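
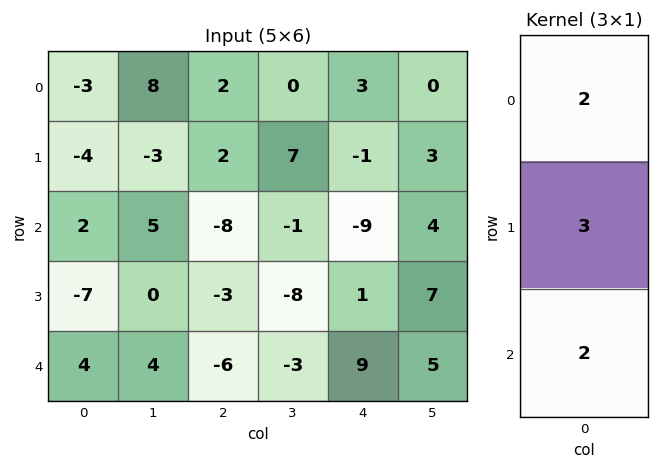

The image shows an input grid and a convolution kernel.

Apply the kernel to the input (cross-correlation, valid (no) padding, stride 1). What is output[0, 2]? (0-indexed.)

-6

The receptive field on the input at this output position is [2 / 2 / -8]. Elementwise product with the kernel and sum: 2·2 + 2·3 + -8·2.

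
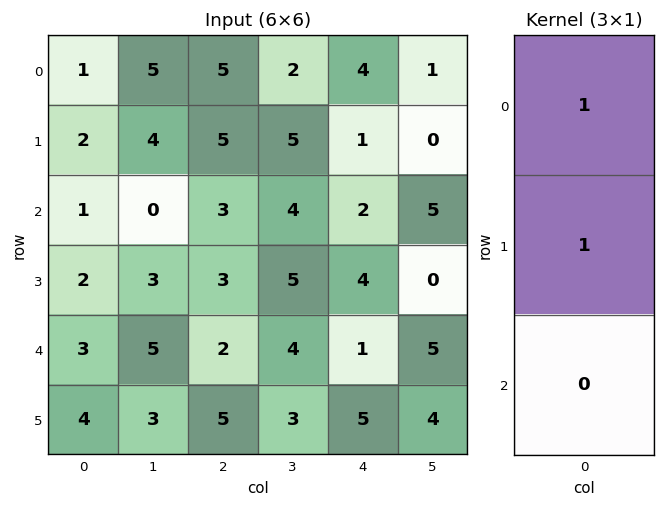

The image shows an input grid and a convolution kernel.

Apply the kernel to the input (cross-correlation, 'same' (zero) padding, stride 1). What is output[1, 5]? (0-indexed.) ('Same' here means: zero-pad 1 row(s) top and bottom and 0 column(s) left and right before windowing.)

1

The receptive field on the zero-padded input at this output position is [1 / 0 / 5]. Elementwise product with the kernel and sum: 1·1 + 0·1.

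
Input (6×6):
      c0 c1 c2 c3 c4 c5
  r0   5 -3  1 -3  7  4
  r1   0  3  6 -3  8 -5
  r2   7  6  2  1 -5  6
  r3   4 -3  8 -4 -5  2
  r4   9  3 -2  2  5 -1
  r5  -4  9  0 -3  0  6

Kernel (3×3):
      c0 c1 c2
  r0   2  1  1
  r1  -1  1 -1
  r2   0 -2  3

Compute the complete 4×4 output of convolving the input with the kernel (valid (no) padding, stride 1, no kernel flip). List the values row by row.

-1 -3 -28 49
36 -24 14 1
-5 40 4 -13
-9 -18 12 11

Output[0,0]: The receptive field on the input at this output position is [5 -3 1 / 0 3 6 / 7 6 2]. Elementwise product with the kernel and sum: 5·2 + -3·1 + 1·1 + 0·-1 + 3·1 + 6·-1 + 6·-2 + 2·3.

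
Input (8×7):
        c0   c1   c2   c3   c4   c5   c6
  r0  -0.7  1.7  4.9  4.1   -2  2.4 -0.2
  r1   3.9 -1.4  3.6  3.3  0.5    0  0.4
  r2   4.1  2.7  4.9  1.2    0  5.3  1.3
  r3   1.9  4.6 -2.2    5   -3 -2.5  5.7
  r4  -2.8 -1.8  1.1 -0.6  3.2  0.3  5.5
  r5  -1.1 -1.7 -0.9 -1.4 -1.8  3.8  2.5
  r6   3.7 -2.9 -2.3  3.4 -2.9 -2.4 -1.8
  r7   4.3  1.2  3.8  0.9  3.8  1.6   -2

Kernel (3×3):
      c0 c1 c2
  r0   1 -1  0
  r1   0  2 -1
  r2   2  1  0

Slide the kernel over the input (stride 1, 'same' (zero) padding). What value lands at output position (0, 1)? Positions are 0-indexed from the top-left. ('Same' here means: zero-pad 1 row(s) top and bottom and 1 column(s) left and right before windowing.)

4.9

The receptive field on the zero-padded input at this output position is [0 0 0 / -0.7 1.7 4.9 / 3.9 -1.4 3.6]. Elementwise product with the kernel and sum: 0·1 + 0·-1 + 1.7·2 + 4.9·-1 + 3.9·2 + -1.4·1.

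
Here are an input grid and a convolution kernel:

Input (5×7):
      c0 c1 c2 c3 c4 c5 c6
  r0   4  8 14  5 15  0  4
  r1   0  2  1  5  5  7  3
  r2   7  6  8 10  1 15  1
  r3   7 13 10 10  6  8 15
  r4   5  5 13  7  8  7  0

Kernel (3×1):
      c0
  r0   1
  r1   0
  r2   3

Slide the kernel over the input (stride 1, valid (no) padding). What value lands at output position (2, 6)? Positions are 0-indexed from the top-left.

The receptive field on the input at this output position is [1 / 15 / 0]. Elementwise product with the kernel and sum: 1·1 + 0·3.

1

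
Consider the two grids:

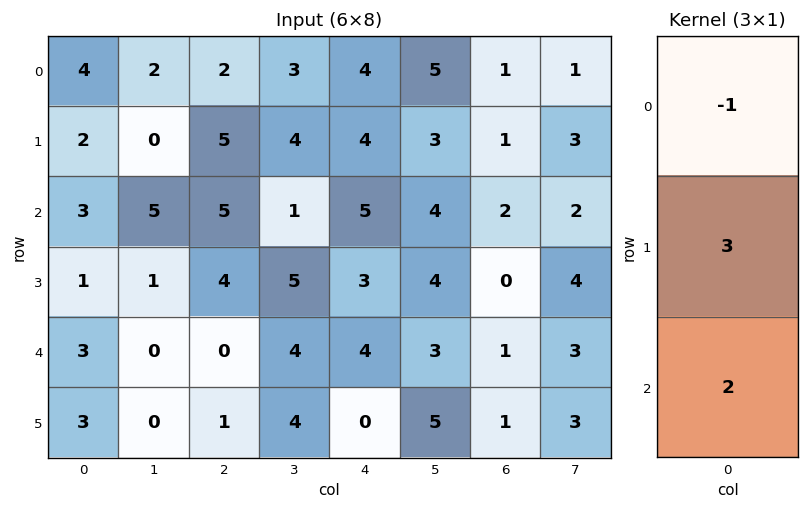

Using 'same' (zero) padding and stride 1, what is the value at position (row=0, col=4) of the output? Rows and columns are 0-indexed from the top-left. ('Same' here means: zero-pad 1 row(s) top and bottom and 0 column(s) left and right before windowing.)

The receptive field on the zero-padded input at this output position is [0 / 4 / 4]. Elementwise product with the kernel and sum: 0·-1 + 4·3 + 4·2.

20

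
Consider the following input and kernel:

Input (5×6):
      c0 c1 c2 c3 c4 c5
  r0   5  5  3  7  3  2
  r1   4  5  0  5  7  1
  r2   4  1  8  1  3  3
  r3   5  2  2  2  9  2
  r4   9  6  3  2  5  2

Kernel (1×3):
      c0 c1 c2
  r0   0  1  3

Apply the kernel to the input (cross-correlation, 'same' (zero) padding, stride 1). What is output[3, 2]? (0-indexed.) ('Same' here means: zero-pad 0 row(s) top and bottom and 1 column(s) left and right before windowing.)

8

The receptive field on the zero-padded input at this output position is [2 2 2]. Elementwise product with the kernel and sum: 2·1 + 2·3.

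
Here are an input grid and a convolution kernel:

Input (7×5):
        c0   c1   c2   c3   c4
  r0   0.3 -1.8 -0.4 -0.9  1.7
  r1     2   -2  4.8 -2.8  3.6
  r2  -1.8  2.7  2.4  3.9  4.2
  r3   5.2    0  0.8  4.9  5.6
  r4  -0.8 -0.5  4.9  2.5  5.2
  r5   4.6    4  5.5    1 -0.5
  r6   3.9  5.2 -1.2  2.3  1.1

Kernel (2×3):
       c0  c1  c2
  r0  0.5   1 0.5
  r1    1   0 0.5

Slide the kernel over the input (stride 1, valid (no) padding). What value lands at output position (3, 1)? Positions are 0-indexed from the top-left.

The receptive field on the input at this output position is [0 0.8 4.9 / -0.5 4.9 2.5]. Elementwise product with the kernel and sum: 0·0.5 + 0.8·1 + 4.9·0.5 + -0.5·1 + 2.5·0.5.

4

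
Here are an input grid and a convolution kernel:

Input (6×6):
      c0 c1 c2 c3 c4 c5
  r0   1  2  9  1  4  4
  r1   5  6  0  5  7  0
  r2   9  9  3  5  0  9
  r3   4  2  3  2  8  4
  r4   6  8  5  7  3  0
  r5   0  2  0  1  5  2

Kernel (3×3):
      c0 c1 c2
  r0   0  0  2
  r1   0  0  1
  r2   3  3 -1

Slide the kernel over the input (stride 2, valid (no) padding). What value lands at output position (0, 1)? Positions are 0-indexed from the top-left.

39

The receptive field on the input at this output position is [9 1 4 / 0 5 7 / 3 5 0]. Elementwise product with the kernel and sum: 4·2 + 7·1 + 3·3 + 5·3 + 0·-1.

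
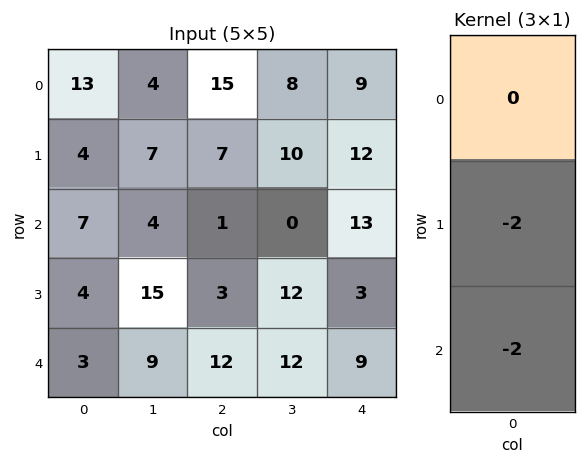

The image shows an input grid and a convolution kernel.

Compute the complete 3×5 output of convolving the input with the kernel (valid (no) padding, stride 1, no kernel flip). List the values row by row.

Output[0,0]: The receptive field on the input at this output position is [13 / 4 / 7]. Elementwise product with the kernel and sum: 4·-2 + 7·-2.

-22 -22 -16 -20 -50
-22 -38 -8 -24 -32
-14 -48 -30 -48 -24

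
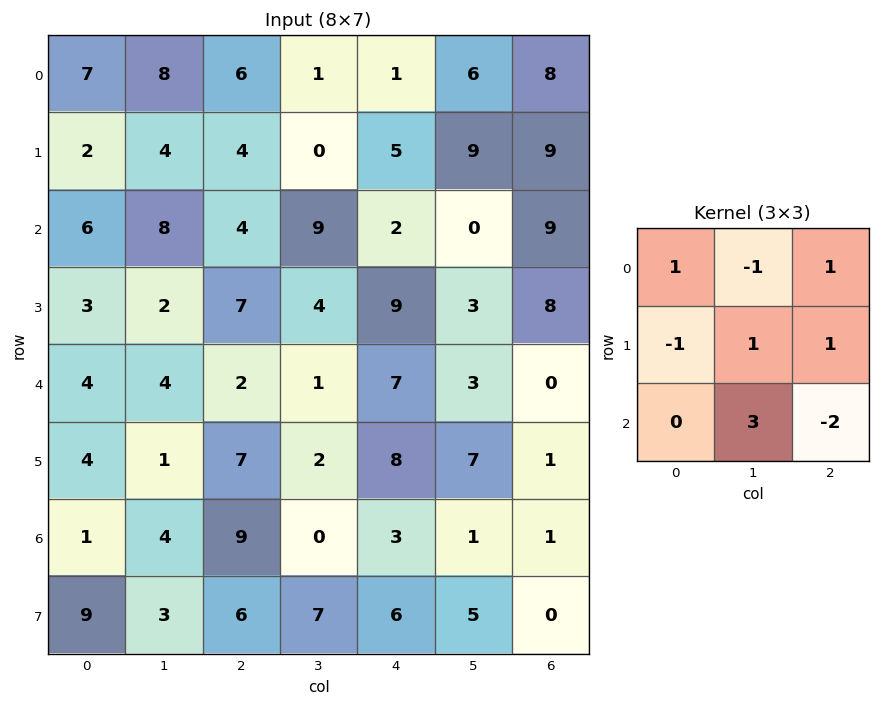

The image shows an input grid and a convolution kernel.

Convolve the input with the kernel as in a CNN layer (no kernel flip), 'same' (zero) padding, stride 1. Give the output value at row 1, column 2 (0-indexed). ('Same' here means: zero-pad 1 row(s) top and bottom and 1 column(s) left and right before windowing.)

-3

The receptive field on the zero-padded input at this output position is [8 6 1 / 4 4 0 / 8 4 9]. Elementwise product with the kernel and sum: 8·1 + 6·-1 + 1·1 + 4·-1 + 4·1 + 0·1 + 4·3 + 9·-2.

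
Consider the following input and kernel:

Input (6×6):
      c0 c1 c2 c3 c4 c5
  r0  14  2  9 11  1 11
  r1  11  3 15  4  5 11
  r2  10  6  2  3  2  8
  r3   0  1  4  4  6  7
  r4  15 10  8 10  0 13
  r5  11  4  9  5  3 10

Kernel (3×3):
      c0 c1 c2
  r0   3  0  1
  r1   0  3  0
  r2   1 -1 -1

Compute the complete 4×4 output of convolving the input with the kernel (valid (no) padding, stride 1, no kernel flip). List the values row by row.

Output[0,0]: The receptive field on the input at this output position is [14 2 9 / 11 3 15 / 10 6 2]. Elementwise product with the kernel and sum: 14·3 + 9·1 + 3·3 + 10·1 + 6·-1 + 2·-1.
Output[0,1]: The receptive field on the input at this output position is [2 9 11 / 3 15 4 / 6 2 3]. Elementwise product with the kernel and sum: 2·3 + 11·1 + 15·3 + 6·1 + 2·-1 + 3·-1.

62 63 37 52
61 12 53 20
32 25 18 32
32 21 49 11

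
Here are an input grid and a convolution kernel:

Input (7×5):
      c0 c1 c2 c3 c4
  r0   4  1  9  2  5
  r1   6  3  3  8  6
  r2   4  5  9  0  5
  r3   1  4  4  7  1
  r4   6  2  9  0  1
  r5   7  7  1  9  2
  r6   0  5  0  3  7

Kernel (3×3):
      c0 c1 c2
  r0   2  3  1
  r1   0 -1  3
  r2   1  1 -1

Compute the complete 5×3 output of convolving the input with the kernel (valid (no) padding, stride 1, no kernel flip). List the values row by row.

26 66 43
47 15 61
39 65 27
56 17 41
28 59 12

Output[0,0]: The receptive field on the input at this output position is [4 1 9 / 6 3 3 / 4 5 9]. Elementwise product with the kernel and sum: 4·2 + 1·3 + 9·1 + 3·-1 + 3·3 + 4·1 + 5·1 + 9·-1.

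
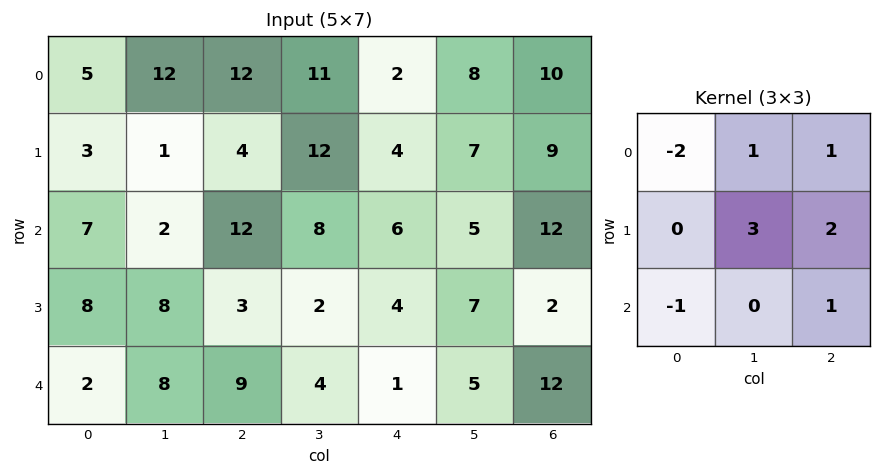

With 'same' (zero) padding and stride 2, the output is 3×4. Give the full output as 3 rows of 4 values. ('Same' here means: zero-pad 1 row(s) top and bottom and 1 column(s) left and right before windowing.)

40 69 17 23
37 60 20 24
38 24 20 24

Output[0,0]: The receptive field on the zero-padded input at this output position is [0 0 0 / 0 5 12 / 0 3 1]. Elementwise product with the kernel and sum: 0·-2 + 0·1 + 0·1 + 5·3 + 12·2 + 0·-1 + 1·1.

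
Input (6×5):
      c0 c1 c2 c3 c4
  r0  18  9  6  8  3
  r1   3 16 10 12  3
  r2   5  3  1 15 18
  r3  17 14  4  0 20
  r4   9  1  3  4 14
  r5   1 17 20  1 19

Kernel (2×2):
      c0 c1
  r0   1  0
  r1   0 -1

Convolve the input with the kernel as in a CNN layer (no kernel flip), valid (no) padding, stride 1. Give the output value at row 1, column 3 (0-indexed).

The receptive field on the input at this output position is [12 3 / 15 18]. Elementwise product with the kernel and sum: 12·1 + 18·-1.

-6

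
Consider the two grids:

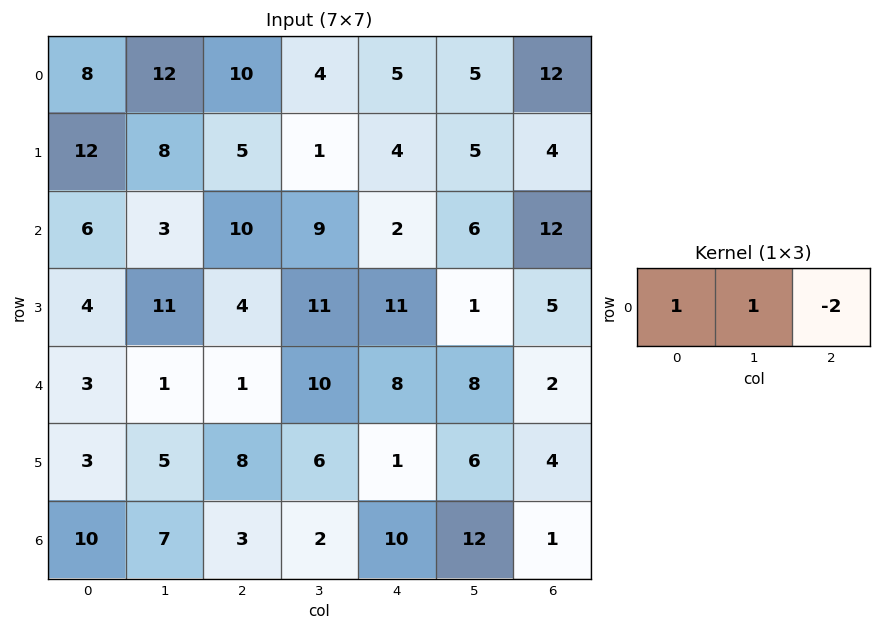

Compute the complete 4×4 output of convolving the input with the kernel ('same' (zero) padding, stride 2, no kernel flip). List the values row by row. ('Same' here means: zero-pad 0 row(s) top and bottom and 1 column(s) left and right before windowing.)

Output[0,0]: The receptive field on the zero-padded input at this output position is [0 8 12]. Elementwise product with the kernel and sum: 0·1 + 8·1 + 12·-2.
Output[0,1]: The receptive field on the zero-padded input at this output position is [12 10 4]. Elementwise product with the kernel and sum: 12·1 + 10·1 + 4·-2.

-16 14 -1 17
0 -5 -1 18
1 -18 2 10
-4 6 -12 13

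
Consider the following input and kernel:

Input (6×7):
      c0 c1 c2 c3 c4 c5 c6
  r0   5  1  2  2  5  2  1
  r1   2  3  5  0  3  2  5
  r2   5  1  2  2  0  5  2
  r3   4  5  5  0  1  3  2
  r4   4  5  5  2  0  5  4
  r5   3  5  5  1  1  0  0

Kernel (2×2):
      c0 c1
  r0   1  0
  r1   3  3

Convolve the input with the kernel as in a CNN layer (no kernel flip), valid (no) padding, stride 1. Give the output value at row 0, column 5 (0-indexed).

23

The receptive field on the input at this output position is [2 1 / 2 5]. Elementwise product with the kernel and sum: 2·1 + 2·3 + 5·3.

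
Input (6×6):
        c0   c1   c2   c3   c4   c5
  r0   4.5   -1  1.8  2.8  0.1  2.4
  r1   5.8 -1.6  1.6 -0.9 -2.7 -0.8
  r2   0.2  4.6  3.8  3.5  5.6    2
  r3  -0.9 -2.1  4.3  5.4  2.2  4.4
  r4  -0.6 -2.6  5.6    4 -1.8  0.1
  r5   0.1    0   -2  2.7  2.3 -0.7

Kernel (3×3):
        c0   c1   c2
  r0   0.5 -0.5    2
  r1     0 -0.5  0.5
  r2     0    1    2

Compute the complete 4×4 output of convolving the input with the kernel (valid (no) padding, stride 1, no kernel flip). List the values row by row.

Output[0,0]: The receptive field on the input at this output position is [4.5 -1 1.8 / 5.8 -1.6 1.6 / 0.2 4.6 3.8]. Elementwise product with the kernel and sum: 4.5·0.5 + -1·-0.5 + 1.8·2 + -1.6·-0.5 + 1.6·0.5 + 4.6·1 + 3.8·2.
Output[0,1]: The receptive field on the input at this output position is [-1 1.8 2.8 / -1.6 1.6 -0.9 / 4.6 3.8 3.5]. Elementwise product with the kernel and sum: -1·0.5 + 1.8·-0.5 + 2.8·2 + 1.6·-0.5 + -0.9·0.5 + 3.8·1 + 3.5·2.

20.15 13.75 13.5 16.7
13 11.55 6.7 8.5
17.2 21.55 10.15 2.45
9.3 10.2 8.25 12.25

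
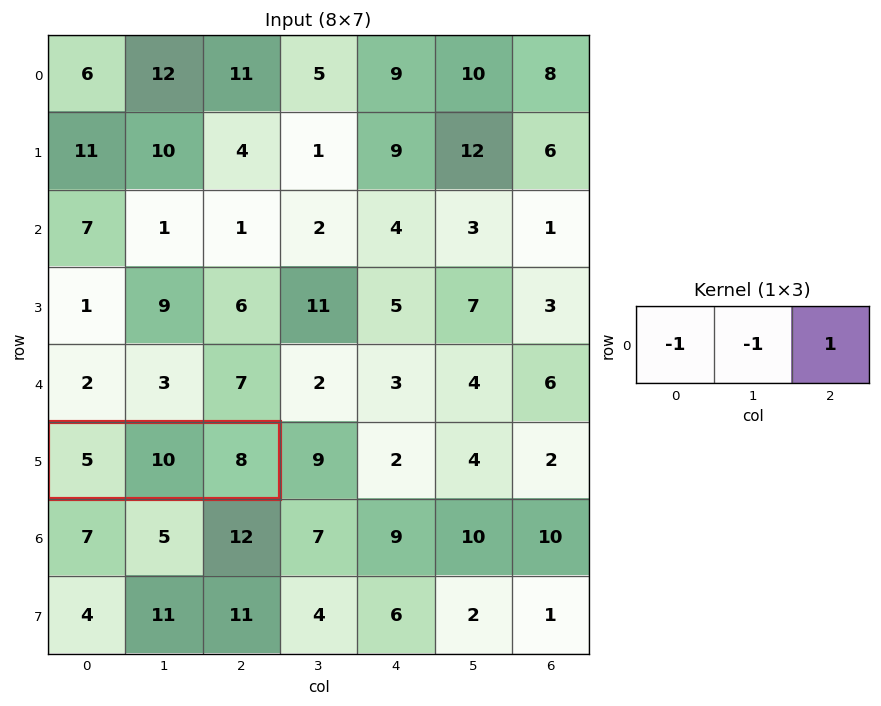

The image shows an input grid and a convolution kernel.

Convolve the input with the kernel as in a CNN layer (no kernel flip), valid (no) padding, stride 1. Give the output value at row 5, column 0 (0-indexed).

The receptive field on the input at this output position is [5 10 8]. Elementwise product with the kernel and sum: 5·-1 + 10·-1 + 8·1.

-7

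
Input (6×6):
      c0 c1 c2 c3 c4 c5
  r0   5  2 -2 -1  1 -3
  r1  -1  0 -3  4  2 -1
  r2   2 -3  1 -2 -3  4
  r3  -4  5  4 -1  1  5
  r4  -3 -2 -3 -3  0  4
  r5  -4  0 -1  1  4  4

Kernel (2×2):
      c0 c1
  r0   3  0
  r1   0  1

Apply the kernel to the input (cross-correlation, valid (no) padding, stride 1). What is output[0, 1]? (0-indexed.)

3

The receptive field on the input at this output position is [2 -2 / 0 -3]. Elementwise product with the kernel and sum: 2·3 + -3·1.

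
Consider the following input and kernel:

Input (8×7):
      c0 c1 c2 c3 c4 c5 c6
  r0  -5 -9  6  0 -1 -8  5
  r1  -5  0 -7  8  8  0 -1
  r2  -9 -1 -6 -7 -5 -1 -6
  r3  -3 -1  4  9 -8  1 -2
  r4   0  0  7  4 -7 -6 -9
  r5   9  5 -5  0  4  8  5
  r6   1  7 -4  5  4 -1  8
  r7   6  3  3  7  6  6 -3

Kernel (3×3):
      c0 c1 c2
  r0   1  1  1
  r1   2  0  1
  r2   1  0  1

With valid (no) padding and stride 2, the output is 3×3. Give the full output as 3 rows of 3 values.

Output[0,0]: The receptive field on the input at this output position is [-5 -9 6 / -5 0 -7 / -9 -1 -6]. Elementwise product with the kernel and sum: -5·1 + -9·1 + 6·1 + -5·2 + -7·1 + -9·1 + -6·1.
Output[0,1]: The receptive field on the input at this output position is [6 0 -1 / -7 8 8 / -6 -7 -5]. Elementwise product with the kernel and sum: 6·1 + 0·1 + -1·1 + -7·2 + 8·1 + -6·1 + -5·1.

-40 -12 0
-11 -18 -46
17 -2 3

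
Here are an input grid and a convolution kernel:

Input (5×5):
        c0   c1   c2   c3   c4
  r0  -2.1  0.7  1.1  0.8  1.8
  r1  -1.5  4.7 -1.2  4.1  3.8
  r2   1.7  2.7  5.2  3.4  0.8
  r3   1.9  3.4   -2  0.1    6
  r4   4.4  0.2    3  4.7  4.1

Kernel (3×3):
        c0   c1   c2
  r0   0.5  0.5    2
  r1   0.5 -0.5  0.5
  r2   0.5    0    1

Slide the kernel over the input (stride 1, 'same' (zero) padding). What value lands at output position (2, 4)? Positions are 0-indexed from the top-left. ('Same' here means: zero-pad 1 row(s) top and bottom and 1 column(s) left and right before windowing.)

5.3

The receptive field on the zero-padded input at this output position is [4.1 3.8 0 / 3.4 0.8 0 / 0.1 6 0]. Elementwise product with the kernel and sum: 4.1·0.5 + 3.8·0.5 + 0·2 + 3.4·0.5 + 0.8·-0.5 + 0·0.5 + 0.1·0.5 + 0·1.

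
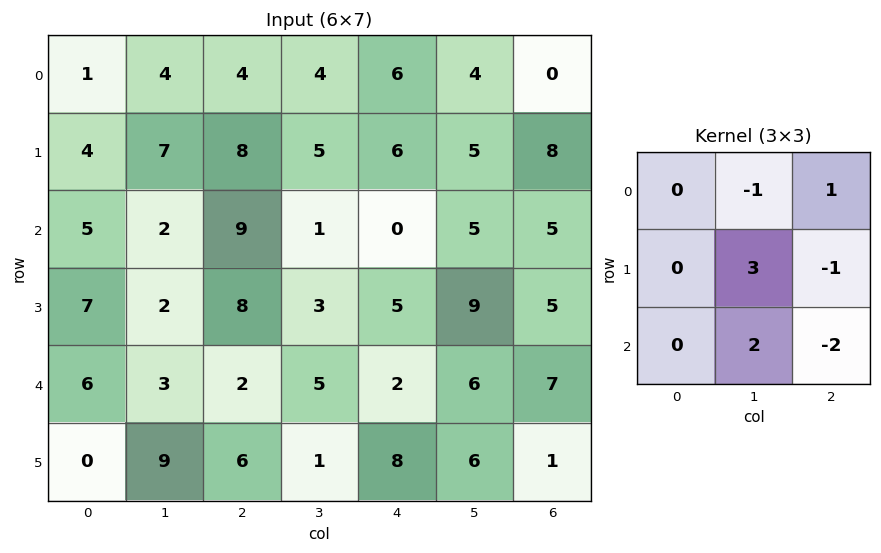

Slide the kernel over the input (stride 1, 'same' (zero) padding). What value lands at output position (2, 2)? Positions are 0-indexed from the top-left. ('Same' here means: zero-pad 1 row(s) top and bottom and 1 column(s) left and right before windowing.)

The receptive field on the zero-padded input at this output position is [7 8 5 / 2 9 1 / 2 8 3]. Elementwise product with the kernel and sum: 8·-1 + 5·1 + 9·3 + 1·-1 + 8·2 + 3·-2.

33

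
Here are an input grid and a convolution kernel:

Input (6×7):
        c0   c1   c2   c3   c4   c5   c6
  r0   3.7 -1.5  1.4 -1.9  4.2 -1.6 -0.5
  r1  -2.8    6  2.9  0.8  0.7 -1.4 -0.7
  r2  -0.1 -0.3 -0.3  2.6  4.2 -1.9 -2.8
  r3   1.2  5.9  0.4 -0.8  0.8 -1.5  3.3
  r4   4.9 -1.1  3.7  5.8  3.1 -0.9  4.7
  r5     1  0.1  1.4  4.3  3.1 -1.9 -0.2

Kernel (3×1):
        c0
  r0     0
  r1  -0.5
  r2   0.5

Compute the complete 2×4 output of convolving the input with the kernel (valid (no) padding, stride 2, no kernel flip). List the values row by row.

1.35 -1.6 1.75 -1.05
1.85 1.65 1.15 0.7

Output[0,0]: The receptive field on the input at this output position is [3.7 / -2.8 / -0.1]. Elementwise product with the kernel and sum: -2.8·-0.5 + -0.1·0.5.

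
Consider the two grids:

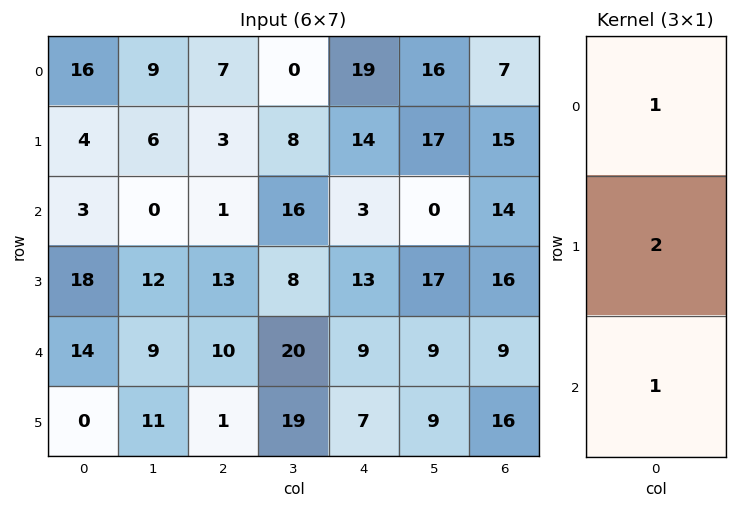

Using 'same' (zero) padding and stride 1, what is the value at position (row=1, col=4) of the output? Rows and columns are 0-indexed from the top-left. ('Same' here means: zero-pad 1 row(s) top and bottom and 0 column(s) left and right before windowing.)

The receptive field on the zero-padded input at this output position is [19 / 14 / 3]. Elementwise product with the kernel and sum: 19·1 + 14·2 + 3·1.

50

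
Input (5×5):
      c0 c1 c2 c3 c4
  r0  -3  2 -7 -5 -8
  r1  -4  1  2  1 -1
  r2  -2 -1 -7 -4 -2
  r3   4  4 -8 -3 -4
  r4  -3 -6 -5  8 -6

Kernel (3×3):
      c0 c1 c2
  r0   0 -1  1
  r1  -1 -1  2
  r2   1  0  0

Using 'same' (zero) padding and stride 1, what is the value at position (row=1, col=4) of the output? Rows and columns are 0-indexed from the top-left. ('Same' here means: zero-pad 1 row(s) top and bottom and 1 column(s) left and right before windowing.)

4

The receptive field on the zero-padded input at this output position is [-5 -8 0 / 1 -1 0 / -4 -2 0]. Elementwise product with the kernel and sum: -8·-1 + 0·1 + 1·-1 + -1·-1 + 0·2 + -4·1.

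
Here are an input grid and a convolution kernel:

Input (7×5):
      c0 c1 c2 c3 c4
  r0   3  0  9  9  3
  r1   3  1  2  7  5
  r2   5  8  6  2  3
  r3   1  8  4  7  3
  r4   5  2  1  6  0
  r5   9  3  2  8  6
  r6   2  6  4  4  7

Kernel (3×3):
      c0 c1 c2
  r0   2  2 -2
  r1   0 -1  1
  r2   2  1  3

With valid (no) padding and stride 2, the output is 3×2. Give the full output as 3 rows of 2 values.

Output[0,0]: The receptive field on the input at this output position is [3 0 9 / 3 1 2 / 5 8 6]. Elementwise product with the kernel and sum: 3·2 + 0·2 + 9·-2 + 1·-1 + 2·1 + 5·2 + 8·1 + 6·3.

25 51
25 14
33 45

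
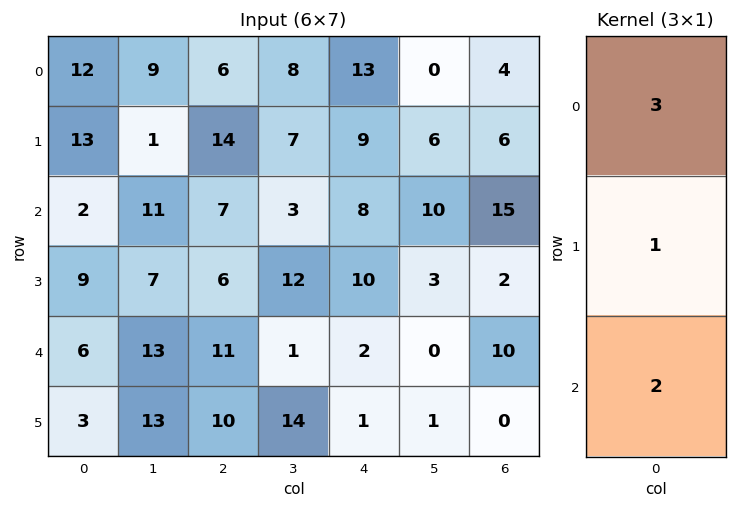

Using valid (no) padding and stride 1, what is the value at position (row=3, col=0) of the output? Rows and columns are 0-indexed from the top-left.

39

The receptive field on the input at this output position is [9 / 6 / 3]. Elementwise product with the kernel and sum: 9·3 + 6·1 + 3·2.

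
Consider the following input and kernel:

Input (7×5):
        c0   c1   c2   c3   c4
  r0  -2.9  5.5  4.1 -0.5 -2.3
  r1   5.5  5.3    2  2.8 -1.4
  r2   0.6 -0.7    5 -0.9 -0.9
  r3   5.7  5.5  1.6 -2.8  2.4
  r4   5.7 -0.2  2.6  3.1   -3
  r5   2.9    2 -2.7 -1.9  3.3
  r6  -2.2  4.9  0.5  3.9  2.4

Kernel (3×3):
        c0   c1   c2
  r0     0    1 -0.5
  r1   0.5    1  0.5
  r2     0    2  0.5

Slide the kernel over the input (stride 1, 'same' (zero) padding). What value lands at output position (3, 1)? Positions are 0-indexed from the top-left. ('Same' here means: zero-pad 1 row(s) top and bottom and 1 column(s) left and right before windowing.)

The receptive field on the zero-padded input at this output position is [0.6 -0.7 5 / 5.7 5.5 1.6 / 5.7 -0.2 2.6]. Elementwise product with the kernel and sum: -0.7·1 + 5·-0.5 + 5.7·0.5 + 5.5·1 + 1.6·0.5 + -0.2·2 + 2.6·0.5.

6.85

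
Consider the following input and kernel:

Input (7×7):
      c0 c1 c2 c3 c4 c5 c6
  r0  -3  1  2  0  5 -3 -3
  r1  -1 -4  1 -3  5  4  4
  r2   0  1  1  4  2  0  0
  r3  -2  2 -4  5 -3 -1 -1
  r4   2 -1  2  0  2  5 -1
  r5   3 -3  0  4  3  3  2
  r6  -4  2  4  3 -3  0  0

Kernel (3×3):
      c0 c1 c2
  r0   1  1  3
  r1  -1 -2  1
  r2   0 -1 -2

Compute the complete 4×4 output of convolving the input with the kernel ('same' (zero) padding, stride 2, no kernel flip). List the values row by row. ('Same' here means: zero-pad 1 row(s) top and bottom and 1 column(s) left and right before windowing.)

Output[0,0]: The receptive field on the zero-padded input at this output position is [0 0 0 / 0 -3 1 / 0 -1 -4]. Elementwise product with the kernel and sum: 0·1 + 0·1 + 0·3 + 0·-1 + -3·-2 + 1·1 + -1·-1 + -4·-2.
Output[0,1]: The receptive field on the zero-padded input at this output position is [0 0 0 / 1 2 0 / -4 1 -3]. Elementwise product with the kernel and sum: 0·1 + 0·1 + 0·3 + 1·-1 + 2·-2 + 0·1 + 1·-1 + -3·-2.

16 0 -26 5
-14 -17 11 9
2 2 -9 -7
4 2 19 5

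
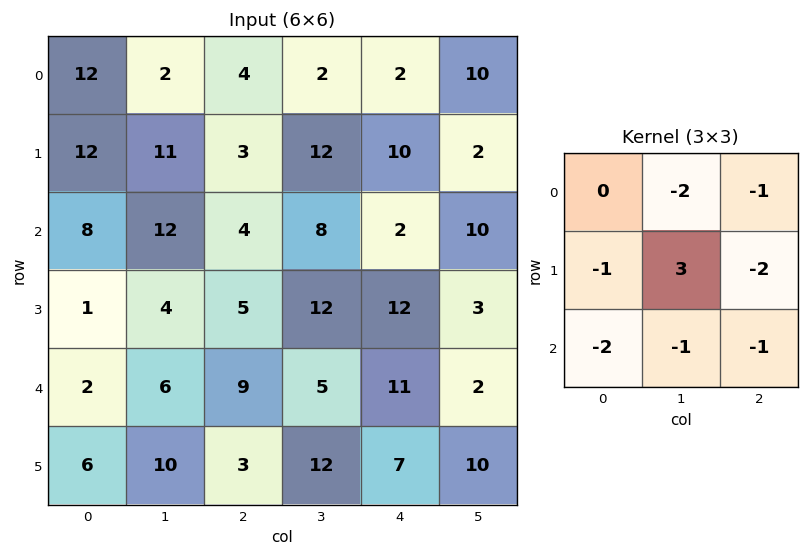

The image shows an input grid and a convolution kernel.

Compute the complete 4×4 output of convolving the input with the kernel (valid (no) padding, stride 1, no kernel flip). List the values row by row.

Output[0,0]: The receptive field on the input at this output position is [12 2 4 / 12 11 3 / 8 12 4]. Elementwise product with the kernel and sum: 2·-2 + 4·-1 + 12·-1 + 11·3 + 3·-2 + 8·-2 + 12·-1 + 4·-1.

-25 -72 -11 -28
-16 -59 -52 -83
-46 -55 -45 -19
-40 -46 -77 -44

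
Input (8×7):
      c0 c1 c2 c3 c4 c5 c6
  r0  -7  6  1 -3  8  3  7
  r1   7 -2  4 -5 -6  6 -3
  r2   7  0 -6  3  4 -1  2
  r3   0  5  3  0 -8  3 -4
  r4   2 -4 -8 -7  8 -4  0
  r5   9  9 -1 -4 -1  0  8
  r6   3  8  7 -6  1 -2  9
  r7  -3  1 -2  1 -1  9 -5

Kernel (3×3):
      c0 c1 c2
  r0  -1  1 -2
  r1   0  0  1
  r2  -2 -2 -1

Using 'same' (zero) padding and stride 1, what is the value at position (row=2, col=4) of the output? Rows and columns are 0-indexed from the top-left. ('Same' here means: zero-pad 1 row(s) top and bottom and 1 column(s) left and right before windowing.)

-1

The receptive field on the zero-padded input at this output position is [-5 -6 6 / 3 4 -1 / 0 -8 3]. Elementwise product with the kernel and sum: -5·-1 + -6·1 + 6·-2 + -1·1 + 0·-2 + -8·-2 + 3·-1.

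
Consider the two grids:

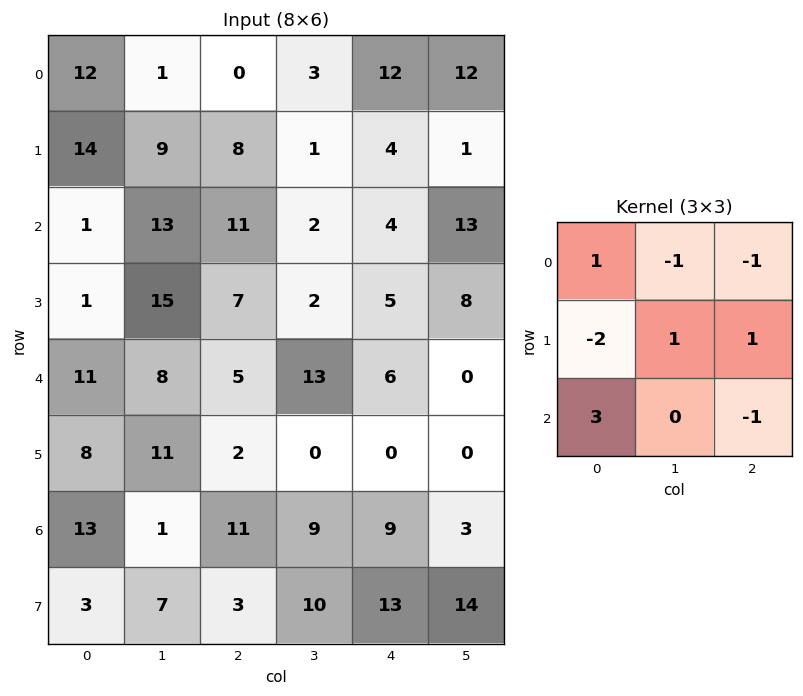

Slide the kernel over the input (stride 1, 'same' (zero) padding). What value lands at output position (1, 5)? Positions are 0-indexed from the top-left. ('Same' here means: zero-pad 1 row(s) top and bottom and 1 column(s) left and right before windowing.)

5

The receptive field on the zero-padded input at this output position is [12 12 0 / 4 1 0 / 4 13 0]. Elementwise product with the kernel and sum: 12·1 + 12·-1 + 0·-1 + 4·-2 + 1·1 + 0·1 + 4·3 + 0·-1.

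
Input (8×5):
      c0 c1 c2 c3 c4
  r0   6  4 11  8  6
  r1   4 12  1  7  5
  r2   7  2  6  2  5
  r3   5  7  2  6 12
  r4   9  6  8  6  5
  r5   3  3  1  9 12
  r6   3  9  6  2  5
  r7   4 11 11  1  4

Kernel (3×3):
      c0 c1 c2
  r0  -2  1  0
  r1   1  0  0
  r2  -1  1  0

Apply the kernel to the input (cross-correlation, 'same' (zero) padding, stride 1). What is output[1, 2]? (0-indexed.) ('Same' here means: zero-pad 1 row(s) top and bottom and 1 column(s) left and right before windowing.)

19

The receptive field on the zero-padded input at this output position is [4 11 8 / 12 1 7 / 2 6 2]. Elementwise product with the kernel and sum: 4·-2 + 11·1 + 12·1 + 2·-1 + 6·1.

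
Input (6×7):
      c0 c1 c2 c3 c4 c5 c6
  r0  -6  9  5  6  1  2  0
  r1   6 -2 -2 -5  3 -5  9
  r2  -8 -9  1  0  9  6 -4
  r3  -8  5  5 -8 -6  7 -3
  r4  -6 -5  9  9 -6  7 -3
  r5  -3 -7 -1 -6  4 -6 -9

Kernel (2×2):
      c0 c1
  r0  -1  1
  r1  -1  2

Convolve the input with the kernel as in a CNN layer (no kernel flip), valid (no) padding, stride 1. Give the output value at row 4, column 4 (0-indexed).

The receptive field on the input at this output position is [-6 7 / 4 -6]. Elementwise product with the kernel and sum: -6·-1 + 7·1 + 4·-1 + -6·2.

-3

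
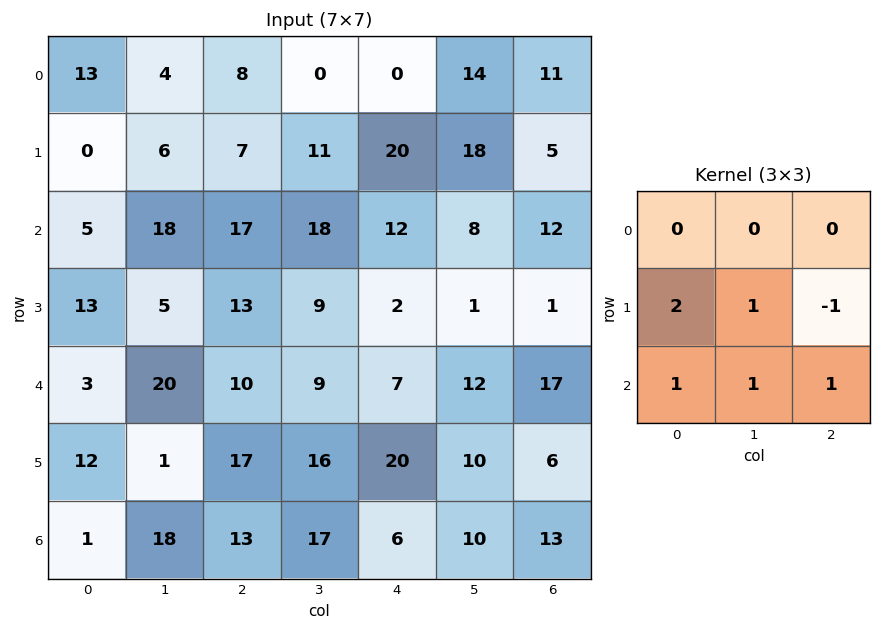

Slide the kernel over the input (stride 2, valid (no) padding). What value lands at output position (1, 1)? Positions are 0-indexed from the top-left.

59

The receptive field on the input at this output position is [17 18 12 / 13 9 2 / 10 9 7]. Elementwise product with the kernel and sum: 13·2 + 9·1 + 2·-1 + 10·1 + 9·1 + 7·1.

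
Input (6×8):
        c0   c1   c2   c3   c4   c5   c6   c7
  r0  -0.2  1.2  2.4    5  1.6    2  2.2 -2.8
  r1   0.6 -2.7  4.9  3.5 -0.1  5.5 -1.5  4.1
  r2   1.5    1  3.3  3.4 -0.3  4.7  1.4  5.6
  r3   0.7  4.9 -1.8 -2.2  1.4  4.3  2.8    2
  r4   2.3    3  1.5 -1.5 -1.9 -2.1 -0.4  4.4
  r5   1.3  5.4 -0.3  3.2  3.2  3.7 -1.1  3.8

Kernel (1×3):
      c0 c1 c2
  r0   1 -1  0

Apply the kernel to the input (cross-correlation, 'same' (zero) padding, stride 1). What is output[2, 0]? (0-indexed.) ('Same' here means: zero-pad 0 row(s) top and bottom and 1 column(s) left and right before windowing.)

The receptive field on the zero-padded input at this output position is [0 1.5 1]. Elementwise product with the kernel and sum: 0·1 + 1.5·-1.

-1.5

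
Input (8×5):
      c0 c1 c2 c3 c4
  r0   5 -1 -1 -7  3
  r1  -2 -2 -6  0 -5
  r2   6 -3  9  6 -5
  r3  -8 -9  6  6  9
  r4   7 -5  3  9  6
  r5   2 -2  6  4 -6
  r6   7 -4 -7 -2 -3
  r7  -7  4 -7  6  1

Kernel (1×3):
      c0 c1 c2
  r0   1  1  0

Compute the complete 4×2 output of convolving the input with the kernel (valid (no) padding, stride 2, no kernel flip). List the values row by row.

4 -8
3 15
2 12
3 -9

Output[0,0]: The receptive field on the input at this output position is [5 -1 -1]. Elementwise product with the kernel and sum: 5·1 + -1·1.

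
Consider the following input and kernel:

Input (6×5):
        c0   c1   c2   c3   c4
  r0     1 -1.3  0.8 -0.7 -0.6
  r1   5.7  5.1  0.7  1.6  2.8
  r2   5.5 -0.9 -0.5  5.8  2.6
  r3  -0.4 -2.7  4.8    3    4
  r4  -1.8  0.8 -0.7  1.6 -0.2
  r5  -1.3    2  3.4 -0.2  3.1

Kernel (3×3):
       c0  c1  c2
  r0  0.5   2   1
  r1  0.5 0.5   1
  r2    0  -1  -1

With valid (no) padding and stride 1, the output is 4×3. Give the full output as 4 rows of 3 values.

6.2 -0.55 -6.05
13.45 2.85 4.6
3.6 7.5 20.45
-7.4 9.7 9.75

Output[0,0]: The receptive field on the input at this output position is [1 -1.3 0.8 / 5.7 5.1 0.7 / 5.5 -0.9 -0.5]. Elementwise product with the kernel and sum: 1·0.5 + -1.3·2 + 0.8·1 + 5.7·0.5 + 5.1·0.5 + 0.7·1 + -0.9·-1 + -0.5·-1.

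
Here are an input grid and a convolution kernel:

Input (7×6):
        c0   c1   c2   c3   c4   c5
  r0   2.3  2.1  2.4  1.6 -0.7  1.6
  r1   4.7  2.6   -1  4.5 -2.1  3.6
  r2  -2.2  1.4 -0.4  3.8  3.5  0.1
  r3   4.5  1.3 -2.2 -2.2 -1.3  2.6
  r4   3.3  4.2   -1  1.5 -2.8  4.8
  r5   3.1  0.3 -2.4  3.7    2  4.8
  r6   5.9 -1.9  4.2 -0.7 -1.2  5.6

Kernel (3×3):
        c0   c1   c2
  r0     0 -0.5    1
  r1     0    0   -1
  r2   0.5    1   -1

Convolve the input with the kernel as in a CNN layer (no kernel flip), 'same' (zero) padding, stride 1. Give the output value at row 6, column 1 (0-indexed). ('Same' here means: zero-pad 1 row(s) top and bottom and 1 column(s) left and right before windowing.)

-6.75

The receptive field on the zero-padded input at this output position is [3.1 0.3 -2.4 / 5.9 -1.9 4.2 / 0 0 0]. Elementwise product with the kernel and sum: 0.3·-0.5 + -2.4·1 + 4.2·-1 + 0·0.5 + 0·1 + 0·-1.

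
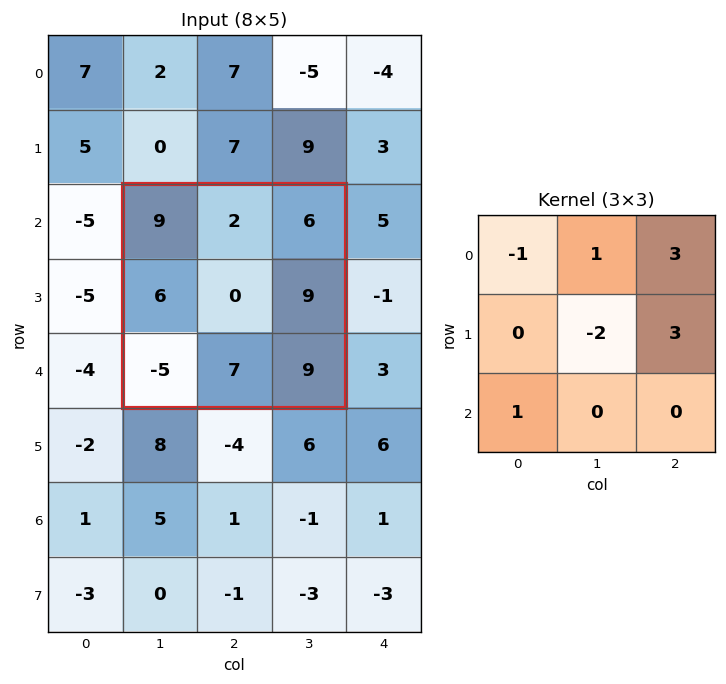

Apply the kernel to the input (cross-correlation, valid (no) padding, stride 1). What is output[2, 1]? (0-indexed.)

The receptive field on the input at this output position is [9 2 6 / 6 0 9 / -5 7 9]. Elementwise product with the kernel and sum: 9·-1 + 2·1 + 6·3 + 0·-2 + 9·3 + -5·1.

33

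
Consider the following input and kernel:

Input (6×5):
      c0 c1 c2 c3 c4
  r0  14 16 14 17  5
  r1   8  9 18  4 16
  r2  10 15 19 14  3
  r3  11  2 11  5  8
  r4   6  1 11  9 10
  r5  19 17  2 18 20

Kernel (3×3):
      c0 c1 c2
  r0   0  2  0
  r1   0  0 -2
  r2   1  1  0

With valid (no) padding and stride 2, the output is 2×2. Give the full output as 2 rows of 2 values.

Output[0,0]: The receptive field on the input at this output position is [14 16 14 / 8 9 18 / 10 15 19]. Elementwise product with the kernel and sum: 16·2 + 18·-2 + 10·1 + 15·1.
Output[0,1]: The receptive field on the input at this output position is [14 17 5 / 18 4 16 / 19 14 3]. Elementwise product with the kernel and sum: 17·2 + 16·-2 + 19·1 + 14·1.

21 35
15 32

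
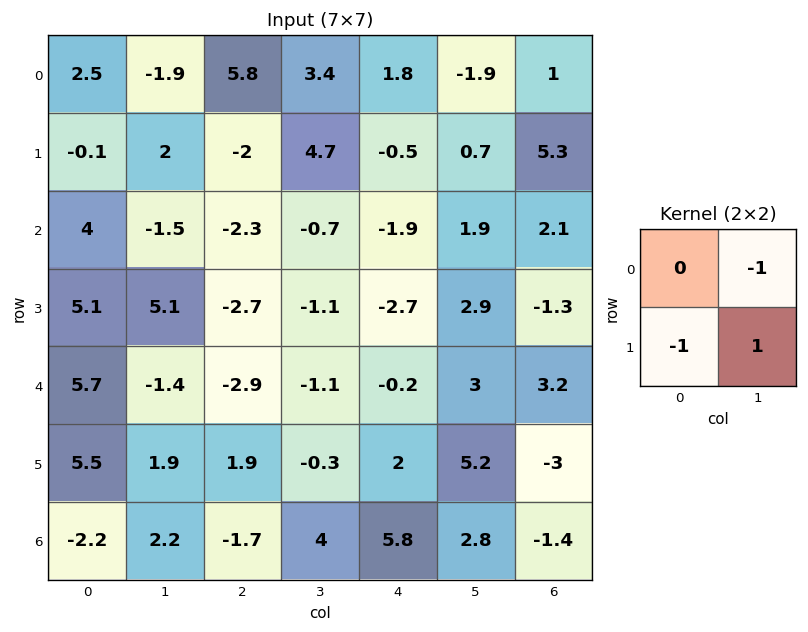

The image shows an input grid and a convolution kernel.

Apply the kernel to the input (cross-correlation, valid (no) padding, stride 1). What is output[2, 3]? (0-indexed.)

0.3

The receptive field on the input at this output position is [-0.7 -1.9 / -1.1 -2.7]. Elementwise product with the kernel and sum: -1.9·-1 + -1.1·-1 + -2.7·1.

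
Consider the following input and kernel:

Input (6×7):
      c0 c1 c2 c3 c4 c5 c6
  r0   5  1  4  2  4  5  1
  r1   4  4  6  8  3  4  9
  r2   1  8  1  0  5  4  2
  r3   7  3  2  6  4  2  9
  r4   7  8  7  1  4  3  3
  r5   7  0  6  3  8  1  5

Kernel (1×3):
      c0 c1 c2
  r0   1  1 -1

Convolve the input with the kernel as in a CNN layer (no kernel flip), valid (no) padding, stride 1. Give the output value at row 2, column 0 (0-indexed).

The receptive field on the input at this output position is [1 8 1]. Elementwise product with the kernel and sum: 1·1 + 8·1 + 1·-1.

8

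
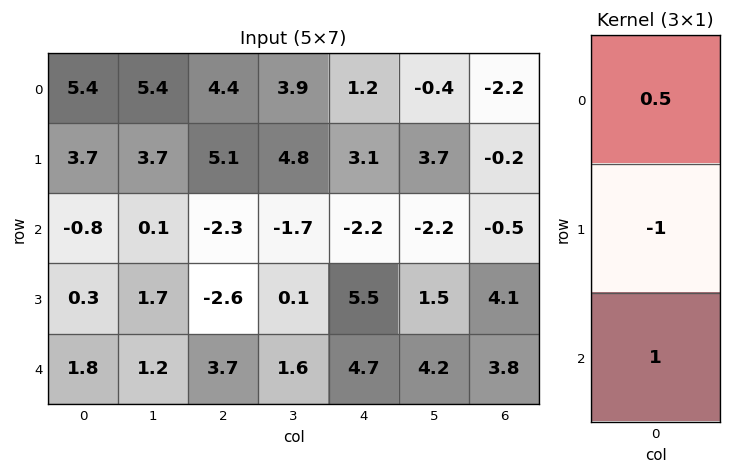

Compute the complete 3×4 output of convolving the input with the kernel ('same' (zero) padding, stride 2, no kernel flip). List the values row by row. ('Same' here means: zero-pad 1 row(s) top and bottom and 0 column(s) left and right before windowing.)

Output[0,0]: The receptive field on the zero-padded input at this output position is [0 / 5.4 / 3.7]. Elementwise product with the kernel and sum: 0·0.5 + 5.4·-1 + 3.7·1.
Output[0,1]: The receptive field on the zero-padded input at this output position is [0 / 4.4 / 5.1]. Elementwise product with the kernel and sum: 0·0.5 + 4.4·-1 + 5.1·1.

-1.7 0.7 1.9 2
2.95 2.25 9.25 4.5
-1.65 -5 -1.95 -1.75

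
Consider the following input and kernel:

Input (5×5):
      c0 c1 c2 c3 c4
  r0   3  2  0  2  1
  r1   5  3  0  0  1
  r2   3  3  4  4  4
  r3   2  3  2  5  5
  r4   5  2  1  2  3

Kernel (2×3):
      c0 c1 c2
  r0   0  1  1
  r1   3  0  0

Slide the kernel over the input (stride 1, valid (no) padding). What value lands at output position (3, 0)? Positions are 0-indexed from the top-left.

20

The receptive field on the input at this output position is [2 3 2 / 5 2 1]. Elementwise product with the kernel and sum: 3·1 + 2·1 + 5·3.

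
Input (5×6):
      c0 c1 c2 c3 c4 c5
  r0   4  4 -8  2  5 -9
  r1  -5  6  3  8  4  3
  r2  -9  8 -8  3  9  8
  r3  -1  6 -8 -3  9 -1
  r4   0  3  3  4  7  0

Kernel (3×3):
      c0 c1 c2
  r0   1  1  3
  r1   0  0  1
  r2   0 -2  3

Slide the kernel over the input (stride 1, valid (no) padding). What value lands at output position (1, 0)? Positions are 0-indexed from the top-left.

The receptive field on the input at this output position is [-5 6 3 / -9 8 -8 / -1 6 -8]. Elementwise product with the kernel and sum: -5·1 + 6·1 + 3·3 + -8·1 + 6·-2 + -8·3.

-34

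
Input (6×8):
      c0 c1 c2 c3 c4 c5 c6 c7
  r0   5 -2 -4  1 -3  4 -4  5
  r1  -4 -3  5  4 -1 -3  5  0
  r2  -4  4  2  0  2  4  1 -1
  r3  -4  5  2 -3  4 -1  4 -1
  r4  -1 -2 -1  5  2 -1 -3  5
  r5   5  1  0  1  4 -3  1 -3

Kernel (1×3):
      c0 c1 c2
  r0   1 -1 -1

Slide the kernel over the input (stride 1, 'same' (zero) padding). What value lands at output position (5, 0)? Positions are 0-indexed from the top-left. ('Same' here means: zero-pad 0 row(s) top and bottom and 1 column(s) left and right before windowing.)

-6

The receptive field on the zero-padded input at this output position is [0 5 1]. Elementwise product with the kernel and sum: 0·1 + 5·-1 + 1·-1.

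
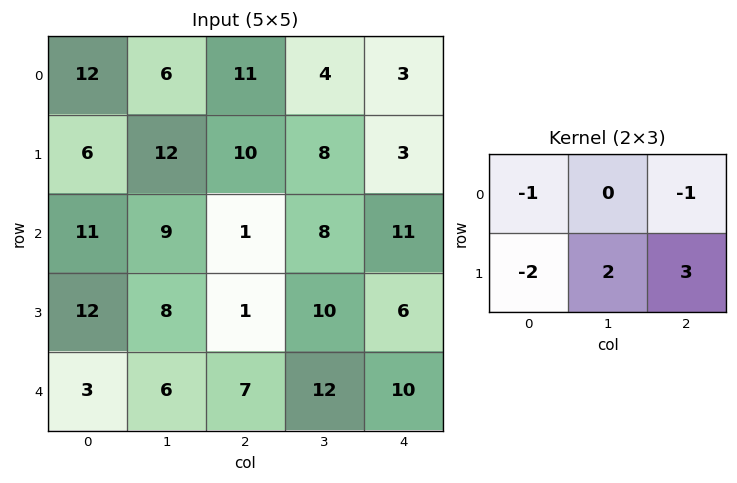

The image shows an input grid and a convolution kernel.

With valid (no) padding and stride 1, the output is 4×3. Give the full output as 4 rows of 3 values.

Output[0,0]: The receptive field on the input at this output position is [12 6 11 / 6 12 10]. Elementwise product with the kernel and sum: 12·-1 + 11·-1 + 6·-2 + 12·2 + 10·3.
Output[0,1]: The receptive field on the input at this output position is [6 11 4 / 12 10 8]. Elementwise product with the kernel and sum: 6·-1 + 4·-1 + 12·-2 + 10·2 + 8·3.

19 10 -9
-17 -12 34
-17 -1 24
14 20 33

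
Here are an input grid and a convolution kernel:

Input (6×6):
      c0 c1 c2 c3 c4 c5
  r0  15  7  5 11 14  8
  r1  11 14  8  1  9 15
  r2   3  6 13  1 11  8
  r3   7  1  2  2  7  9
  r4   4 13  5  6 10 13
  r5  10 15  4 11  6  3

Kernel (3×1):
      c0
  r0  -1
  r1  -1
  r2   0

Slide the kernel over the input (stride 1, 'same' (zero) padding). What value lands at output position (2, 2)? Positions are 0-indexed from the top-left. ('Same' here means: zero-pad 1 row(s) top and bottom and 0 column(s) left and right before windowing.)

-21

The receptive field on the zero-padded input at this output position is [8 / 13 / 2]. Elementwise product with the kernel and sum: 8·-1 + 13·-1.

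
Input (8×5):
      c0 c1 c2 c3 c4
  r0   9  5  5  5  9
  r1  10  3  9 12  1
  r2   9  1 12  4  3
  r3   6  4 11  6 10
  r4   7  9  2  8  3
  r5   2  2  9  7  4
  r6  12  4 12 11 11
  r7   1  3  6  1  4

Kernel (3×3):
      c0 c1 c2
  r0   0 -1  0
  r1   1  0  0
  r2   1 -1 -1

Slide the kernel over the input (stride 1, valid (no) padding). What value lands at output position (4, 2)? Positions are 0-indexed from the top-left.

-9

The receptive field on the input at this output position is [2 8 3 / 9 7 4 / 12 11 11]. Elementwise product with the kernel and sum: 8·-1 + 9·1 + 12·1 + 11·-1 + 11·-1.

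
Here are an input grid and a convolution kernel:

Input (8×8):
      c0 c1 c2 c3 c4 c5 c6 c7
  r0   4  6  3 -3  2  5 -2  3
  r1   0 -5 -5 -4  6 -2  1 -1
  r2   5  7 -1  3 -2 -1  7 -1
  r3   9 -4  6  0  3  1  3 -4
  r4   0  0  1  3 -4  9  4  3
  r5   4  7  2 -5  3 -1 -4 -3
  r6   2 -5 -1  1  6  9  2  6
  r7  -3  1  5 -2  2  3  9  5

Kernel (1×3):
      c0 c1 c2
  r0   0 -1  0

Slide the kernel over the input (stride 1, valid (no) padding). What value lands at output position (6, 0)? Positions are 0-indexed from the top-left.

5

The receptive field on the input at this output position is [2 -5 -1]. Elementwise product with the kernel and sum: -5·-1.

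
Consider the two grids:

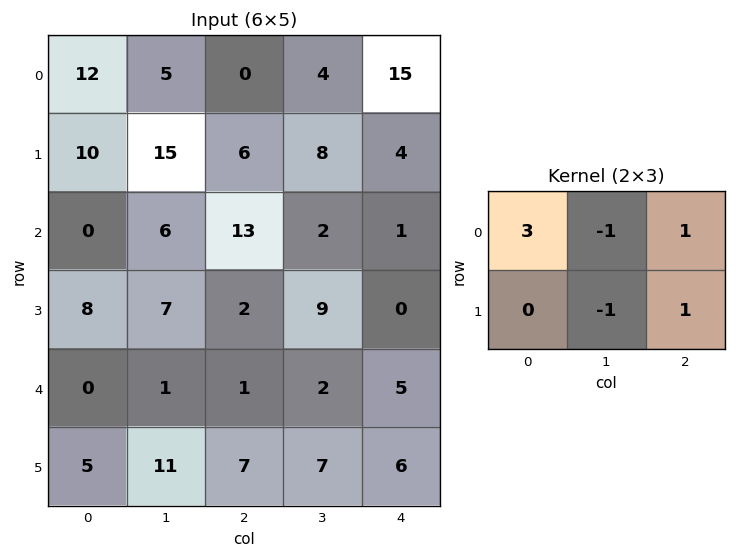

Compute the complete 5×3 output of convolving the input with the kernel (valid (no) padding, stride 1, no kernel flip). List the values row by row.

Output[0,0]: The receptive field on the input at this output position is [12 5 0 / 10 15 6]. Elementwise product with the kernel and sum: 12·3 + 5·-1 + 0·1 + 15·-1 + 6·1.
Output[0,1]: The receptive field on the input at this output position is [5 0 4 / 15 6 8]. Elementwise product with the kernel and sum: 5·3 + 0·-1 + 4·1 + 6·-1 + 8·1.

22 21 7
28 36 13
2 14 29
19 29 0
-4 4 5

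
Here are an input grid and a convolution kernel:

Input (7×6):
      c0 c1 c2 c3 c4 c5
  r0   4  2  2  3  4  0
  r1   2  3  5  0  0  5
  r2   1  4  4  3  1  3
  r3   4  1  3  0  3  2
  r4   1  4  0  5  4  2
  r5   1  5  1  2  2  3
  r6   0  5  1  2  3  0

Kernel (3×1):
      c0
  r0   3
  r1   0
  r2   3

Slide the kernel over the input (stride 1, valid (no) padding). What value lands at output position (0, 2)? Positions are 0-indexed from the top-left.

The receptive field on the input at this output position is [2 / 5 / 4]. Elementwise product with the kernel and sum: 2·3 + 4·3.

18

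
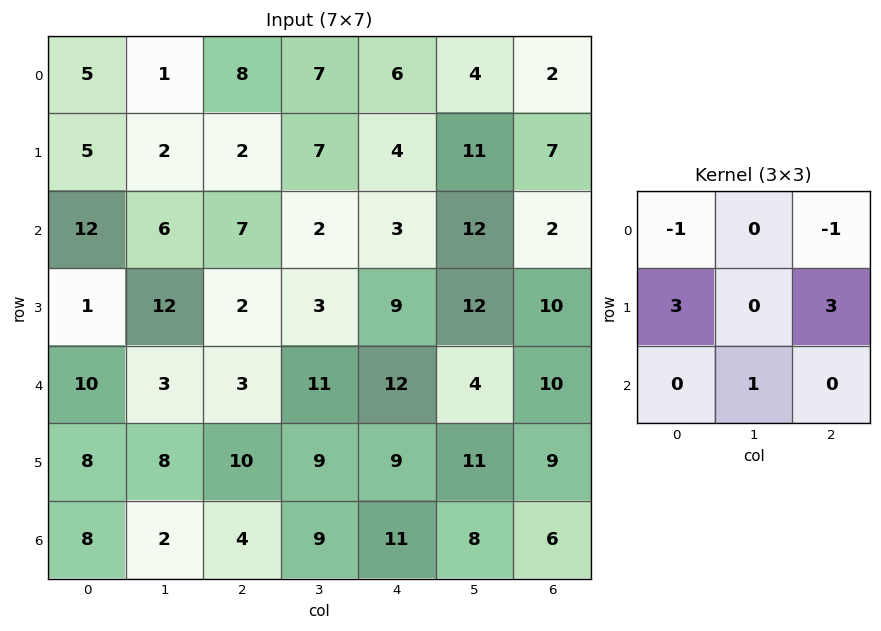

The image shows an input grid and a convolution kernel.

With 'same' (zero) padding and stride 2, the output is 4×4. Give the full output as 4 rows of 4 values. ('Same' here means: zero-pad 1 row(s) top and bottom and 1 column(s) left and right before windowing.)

Output[0,0]: The receptive field on the zero-padded input at this output position is [0 0 0 / 0 5 1 / 0 5 2]. Elementwise product with the kernel and sum: 0·-1 + 0·-1 + 0·3 + 1·3 + 5·1.
Output[0,1]: The receptive field on the zero-padded input at this output position is [0 0 0 / 1 8 7 / 2 2 7]. Elementwise product with the kernel and sum: 0·-1 + 0·-1 + 1·3 + 7·3 + 2·1.

8 26 37 19
17 17 33 35
5 37 39 9
-2 16 31 13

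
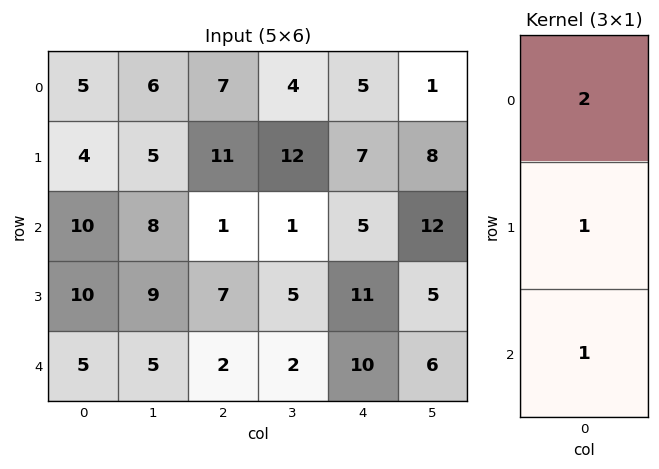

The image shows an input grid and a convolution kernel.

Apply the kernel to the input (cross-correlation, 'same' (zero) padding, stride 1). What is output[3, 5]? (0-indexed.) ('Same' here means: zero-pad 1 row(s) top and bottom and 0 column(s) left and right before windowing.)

The receptive field on the zero-padded input at this output position is [12 / 5 / 6]. Elementwise product with the kernel and sum: 12·2 + 5·1 + 6·1.

35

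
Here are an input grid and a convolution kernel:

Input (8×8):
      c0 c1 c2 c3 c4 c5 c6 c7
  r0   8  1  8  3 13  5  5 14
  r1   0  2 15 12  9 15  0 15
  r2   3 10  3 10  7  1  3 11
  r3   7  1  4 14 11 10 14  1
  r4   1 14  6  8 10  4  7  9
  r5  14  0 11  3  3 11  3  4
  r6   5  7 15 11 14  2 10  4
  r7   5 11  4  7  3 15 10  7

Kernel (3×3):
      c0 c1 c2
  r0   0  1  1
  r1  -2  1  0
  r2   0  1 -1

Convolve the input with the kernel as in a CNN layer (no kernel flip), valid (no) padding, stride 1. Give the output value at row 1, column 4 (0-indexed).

The receptive field on the input at this output position is [9 15 0 / 7 1 3 / 11 10 14]. Elementwise product with the kernel and sum: 15·1 + 0·1 + 7·-2 + 1·1 + 10·1 + 14·-1.

-2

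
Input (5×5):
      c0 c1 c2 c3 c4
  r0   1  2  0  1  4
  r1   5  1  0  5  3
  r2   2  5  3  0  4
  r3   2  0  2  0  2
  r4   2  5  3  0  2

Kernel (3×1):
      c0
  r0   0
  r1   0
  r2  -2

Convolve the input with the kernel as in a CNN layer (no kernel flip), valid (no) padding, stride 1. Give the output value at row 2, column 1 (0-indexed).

The receptive field on the input at this output position is [5 / 0 / 5]. Elementwise product with the kernel and sum: 5·-2.

-10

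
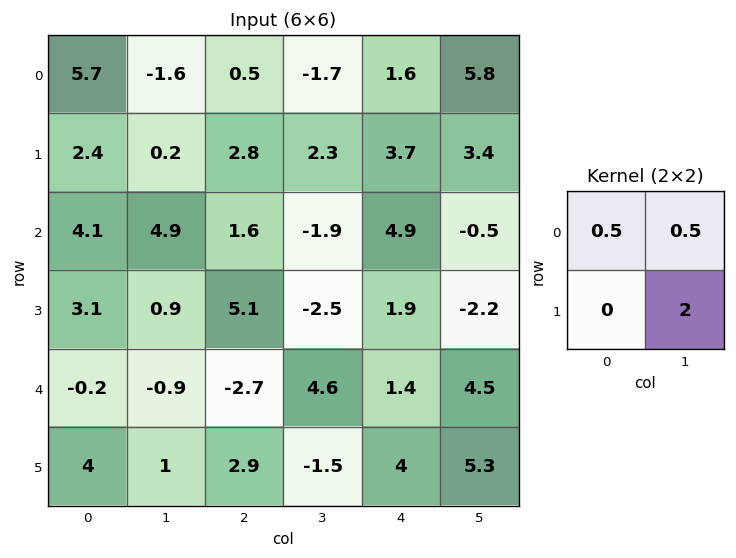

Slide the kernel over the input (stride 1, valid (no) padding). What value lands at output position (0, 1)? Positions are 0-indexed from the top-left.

The receptive field on the input at this output position is [-1.6 0.5 / 0.2 2.8]. Elementwise product with the kernel and sum: -1.6·0.5 + 0.5·0.5 + 2.8·2.

5.05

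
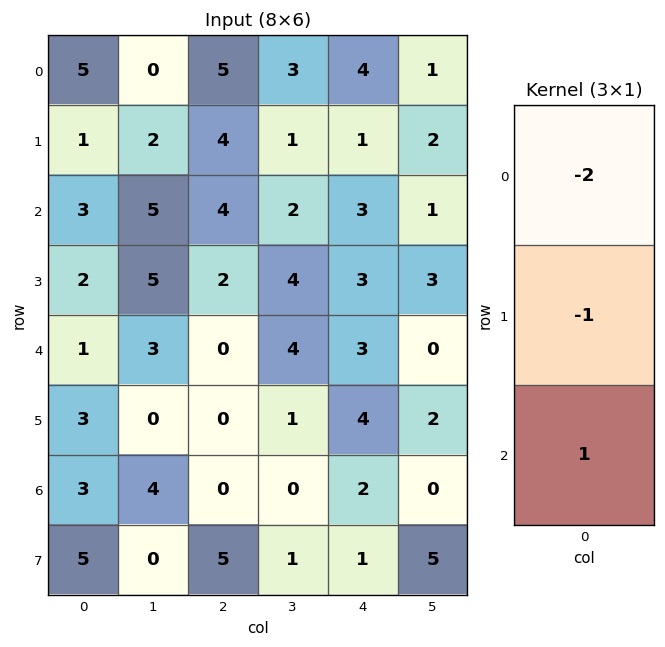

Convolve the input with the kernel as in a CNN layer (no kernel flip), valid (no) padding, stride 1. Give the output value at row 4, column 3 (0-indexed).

-9

The receptive field on the input at this output position is [4 / 1 / 0]. Elementwise product with the kernel and sum: 4·-2 + 1·-1 + 0·1.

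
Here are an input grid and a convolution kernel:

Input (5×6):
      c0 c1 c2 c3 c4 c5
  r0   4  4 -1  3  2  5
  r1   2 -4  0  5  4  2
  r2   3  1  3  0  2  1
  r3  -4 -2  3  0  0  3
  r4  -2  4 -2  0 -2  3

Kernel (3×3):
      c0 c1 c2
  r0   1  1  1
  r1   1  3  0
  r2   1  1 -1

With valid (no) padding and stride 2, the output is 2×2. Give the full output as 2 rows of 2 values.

Output[0,0]: The receptive field on the input at this output position is [4 4 -1 / 2 -4 0 / 3 1 3]. Elementwise product with the kernel and sum: 4·1 + 4·1 + -1·1 + 2·1 + -4·3 + 3·1 + 1·1 + 3·-1.
Output[0,1]: The receptive field on the input at this output position is [-1 3 2 / 0 5 4 / 3 0 2]. Elementwise product with the kernel and sum: -1·1 + 3·1 + 2·1 + 0·1 + 5·3 + 3·1 + 0·1 + 2·-1.

-2 20
1 8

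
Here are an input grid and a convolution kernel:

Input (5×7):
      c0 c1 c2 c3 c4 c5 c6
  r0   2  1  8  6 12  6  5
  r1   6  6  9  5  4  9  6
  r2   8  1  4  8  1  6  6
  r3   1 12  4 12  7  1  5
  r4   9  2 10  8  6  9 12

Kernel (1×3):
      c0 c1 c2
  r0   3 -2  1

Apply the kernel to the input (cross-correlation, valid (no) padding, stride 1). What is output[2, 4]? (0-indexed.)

-3

The receptive field on the input at this output position is [1 6 6]. Elementwise product with the kernel and sum: 1·3 + 6·-2 + 6·1.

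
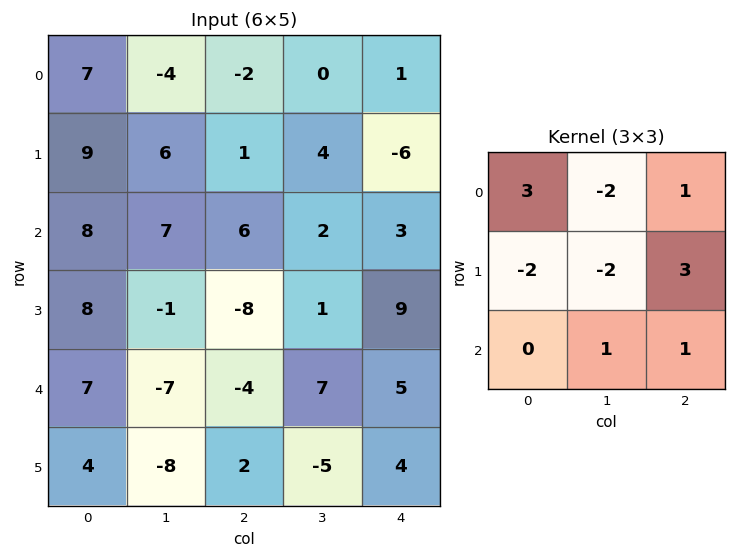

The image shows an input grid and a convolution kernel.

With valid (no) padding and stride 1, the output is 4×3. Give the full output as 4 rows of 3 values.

Output[0,0]: The receptive field on the input at this output position is [7 -4 -2 / 9 6 1 / 8 7 6]. Elementwise product with the kernel and sum: 7·3 + -4·-2 + -2·1 + 9·-2 + 6·-2 + 1·3 + 7·1 + 6·1.
Output[0,1]: The receptive field on the input at this output position is [-4 -2 0 / 6 1 4 / 7 6 2]. Elementwise product with the kernel and sum: -4·3 + -2·-2 + 0·1 + 6·-2 + 1·-2 + 4·3 + 6·1 + 2·1.

13 -2 -28
-5 -7 -8
-33 35 70
0 54 -9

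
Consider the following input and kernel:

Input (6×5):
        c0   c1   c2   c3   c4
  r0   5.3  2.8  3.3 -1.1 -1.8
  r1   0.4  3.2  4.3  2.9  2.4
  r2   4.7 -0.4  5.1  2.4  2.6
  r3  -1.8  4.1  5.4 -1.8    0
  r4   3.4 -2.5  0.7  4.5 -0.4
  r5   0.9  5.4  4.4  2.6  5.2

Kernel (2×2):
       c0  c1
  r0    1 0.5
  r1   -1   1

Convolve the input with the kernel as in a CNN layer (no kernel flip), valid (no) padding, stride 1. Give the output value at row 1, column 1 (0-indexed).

The receptive field on the input at this output position is [3.2 4.3 / -0.4 5.1]. Elementwise product with the kernel and sum: 3.2·1 + 4.3·0.5 + -0.4·-1 + 5.1·1.

10.85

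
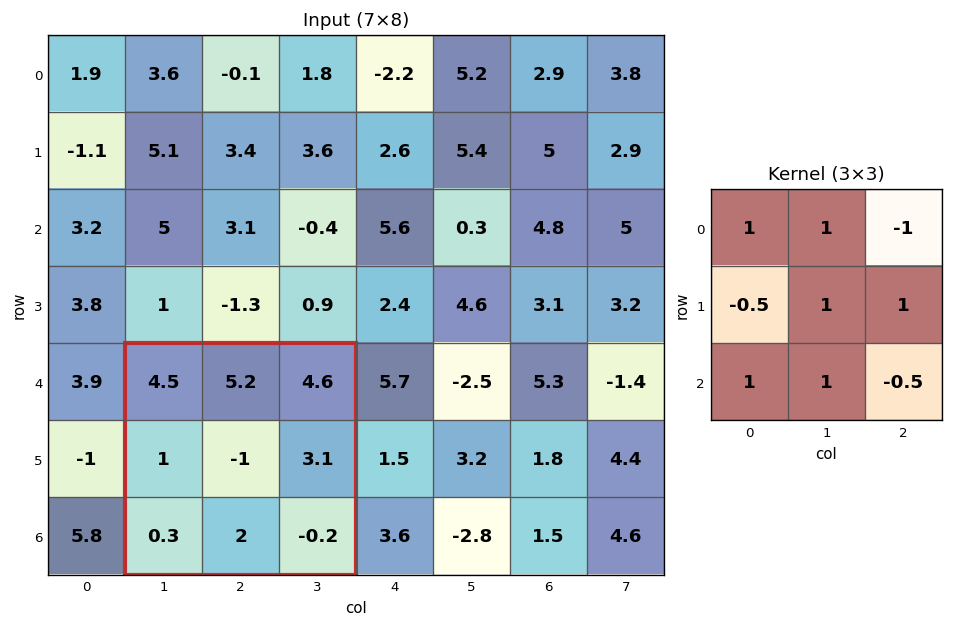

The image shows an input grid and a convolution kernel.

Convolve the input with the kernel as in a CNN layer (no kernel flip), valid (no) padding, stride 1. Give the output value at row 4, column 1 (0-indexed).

9.1

The receptive field on the input at this output position is [4.5 5.2 4.6 / 1 -1 3.1 / 0.3 2 -0.2]. Elementwise product with the kernel and sum: 4.5·1 + 5.2·1 + 4.6·-1 + 1·-0.5 + -1·1 + 3.1·1 + 0.3·1 + 2·1 + -0.2·-0.5.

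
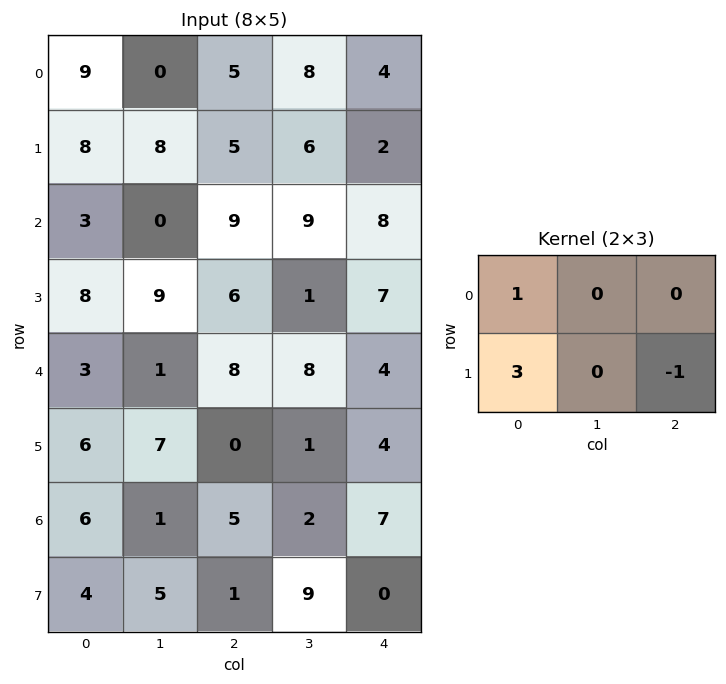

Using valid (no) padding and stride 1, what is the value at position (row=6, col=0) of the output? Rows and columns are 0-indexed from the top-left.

The receptive field on the input at this output position is [6 1 5 / 4 5 1]. Elementwise product with the kernel and sum: 6·1 + 4·3 + 1·-1.

17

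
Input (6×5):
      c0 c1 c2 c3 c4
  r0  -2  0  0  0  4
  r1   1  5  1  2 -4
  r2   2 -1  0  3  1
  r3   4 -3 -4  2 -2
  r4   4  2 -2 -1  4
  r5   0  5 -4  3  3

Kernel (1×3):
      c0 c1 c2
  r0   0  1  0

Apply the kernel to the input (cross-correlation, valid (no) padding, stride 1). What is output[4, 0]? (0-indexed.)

The receptive field on the input at this output position is [4 2 -2]. Elementwise product with the kernel and sum: 2·1.

2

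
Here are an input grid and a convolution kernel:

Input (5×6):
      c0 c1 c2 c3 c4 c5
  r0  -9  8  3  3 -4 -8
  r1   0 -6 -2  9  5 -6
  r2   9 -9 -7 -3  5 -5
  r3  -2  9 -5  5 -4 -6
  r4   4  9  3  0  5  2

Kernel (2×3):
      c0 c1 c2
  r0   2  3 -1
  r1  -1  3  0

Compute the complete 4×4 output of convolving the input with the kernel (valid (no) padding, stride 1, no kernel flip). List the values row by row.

Output[0,0]: The receptive field on the input at this output position is [-9 8 3 / 0 -6 -2]. Elementwise product with the kernel and sum: -9·2 + 8·3 + 3·-1 + 0·-1 + -6·3.
Output[0,1]: The receptive field on the input at this output position is [8 3 3 / -6 -2 9]. Elementwise product with the kernel and sum: 8·2 + 3·3 + 3·-1 + -6·-1 + -2·3.

-15 22 48 8
-52 -39 16 57
27 -60 -8 -3
51 -2 6 19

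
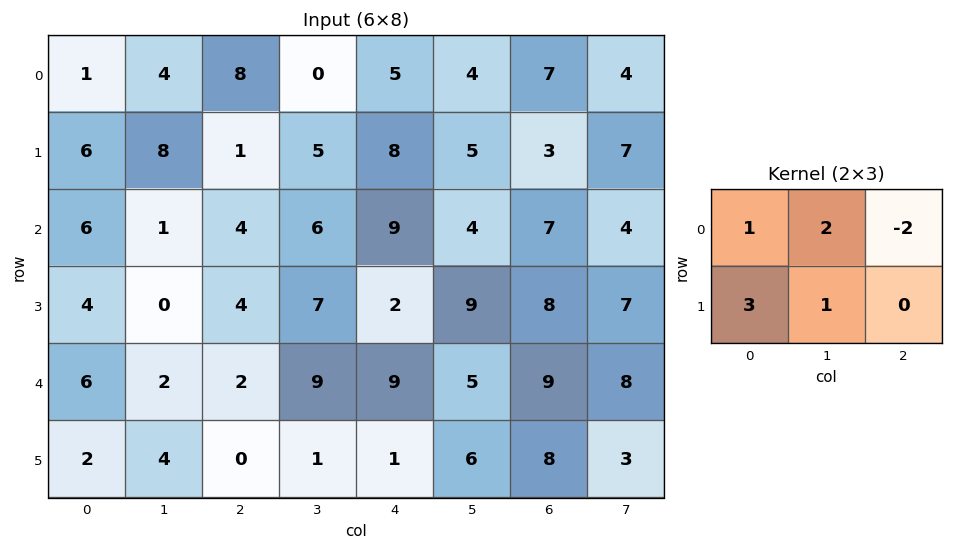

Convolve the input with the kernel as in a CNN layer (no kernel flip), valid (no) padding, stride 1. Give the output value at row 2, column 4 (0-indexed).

The receptive field on the input at this output position is [9 4 7 / 2 9 8]. Elementwise product with the kernel and sum: 9·1 + 4·2 + 7·-2 + 2·3 + 9·1.

18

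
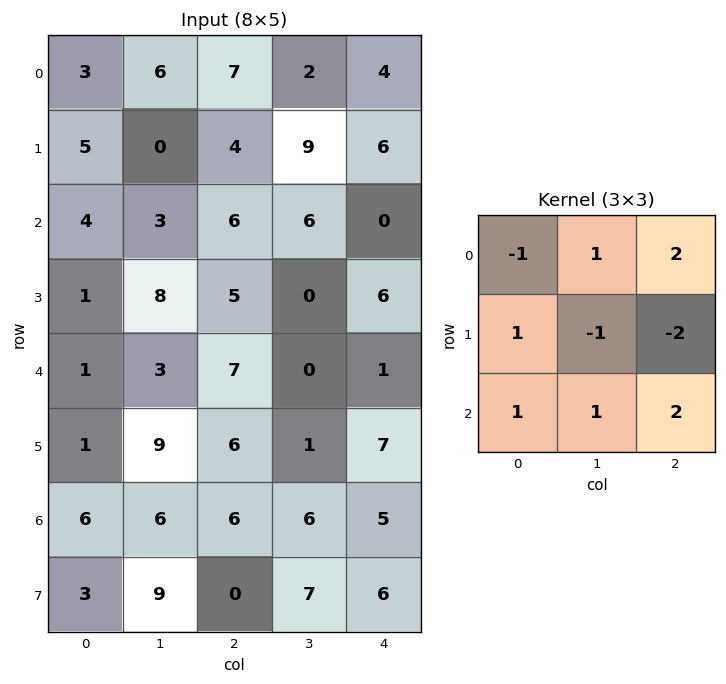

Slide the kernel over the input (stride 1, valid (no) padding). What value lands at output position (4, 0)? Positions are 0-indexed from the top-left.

20

The receptive field on the input at this output position is [1 3 7 / 1 9 6 / 6 6 6]. Elementwise product with the kernel and sum: 1·-1 + 3·1 + 7·2 + 1·1 + 9·-1 + 6·-2 + 6·1 + 6·1 + 6·2.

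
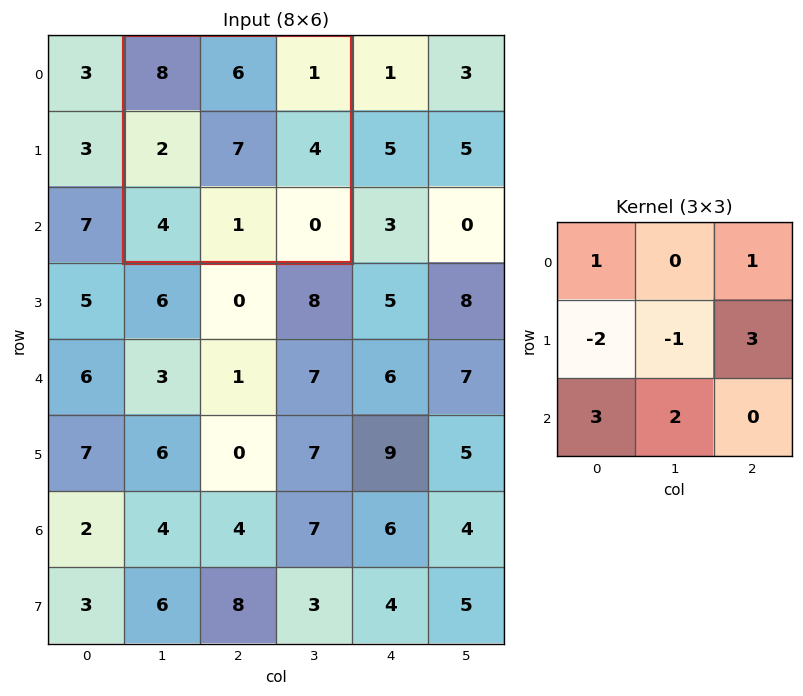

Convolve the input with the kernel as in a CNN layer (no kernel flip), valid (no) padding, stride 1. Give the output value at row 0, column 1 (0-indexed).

24

The receptive field on the input at this output position is [8 6 1 / 2 7 4 / 4 1 0]. Elementwise product with the kernel and sum: 8·1 + 1·1 + 2·-2 + 7·-1 + 4·3 + 4·3 + 1·2.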